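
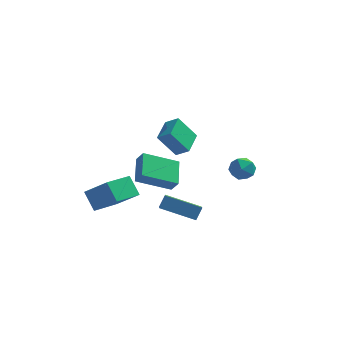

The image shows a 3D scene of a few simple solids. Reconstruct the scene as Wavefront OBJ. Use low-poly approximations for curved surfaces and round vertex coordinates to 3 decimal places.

v -1.128 2.798 -2.708
v -2.128 2.607 -1.321
v -0.927 4.314 -2.353
v -1.927 4.123 -0.967
v -0.373 2.577 -2.193
v -1.373 2.386 -0.807
v -0.172 4.093 -1.839
v -1.172 3.902 -0.452
v -4.363 -3.615 -3.345
v -3.049 -4.22 -2.114
v -4.99 -3 -2.373
v -3.676 -3.605 -1.142
v -3.444 -2.215 -3.638
v -2.13 -2.82 -2.407
v -4.071 -1.6 -2.666
v -2.757 -2.205 -1.435
v -0.718 -1.313 -2.833
v -2.522 -1.967 -1.955
v -0.913 0.209 -2.102
v -2.717 -0.444 -1.224
v -0.303 -1.576 -2.176
v -2.107 -2.229 -1.298
v -0.498 -0.053 -1.445
v -2.302 -0.707 -0.567
v 3.115 -0.833 -0.334
v 3.667 -1.082 -0.888
v 2.333 -1.858 -0.652
v 2.885 -2.107 -1.206
v 3.056 -2.157 -0.405
v 3.539 -1.524 -0.209
v 2.461 -1.416 -1.331
v 2.944 -0.783 -1.135
v 3.262 -1.442 -1.504
v 3.63 -1.901 -0.932
v 2.37 -1.039 -0.608
v 2.738 -1.498 -0.036
v -1.045 -3.232 -2.958
v -0.827 -4.445 -2.232
v -0.797 -2.793 -2.299
v -0.579 -4.006 -1.573
v 0.839 -3.294 -3.627
v 1.057 -4.507 -2.901
v 1.087 -2.855 -2.968
v 1.305 -4.068 -2.242
f 2 4 1
f 5 2 1
f 1 4 3
f 3 5 1
f 2 8 4
f 6 2 5
f 6 8 2
f 4 8 3
f 7 5 3
f 3 8 7
f 7 6 5
f 8 6 7
f 10 12 9
f 13 10 9
f 9 12 11
f 11 13 9
f 10 16 12
f 14 10 13
f 14 16 10
f 12 16 11
f 15 13 11
f 11 16 15
f 15 14 13
f 16 14 15
f 18 20 17
f 21 18 17
f 17 20 19
f 19 21 17
f 18 24 20
f 22 18 21
f 22 24 18
f 20 24 19
f 23 21 19
f 19 24 23
f 23 22 21
f 24 22 23
f 25 36 30
f 25 30 26
f 25 26 32
f 25 32 35
f 25 35 36
f 26 30 34
f 30 36 29
f 36 35 27
f 35 32 31
f 32 26 33
f 28 34 29
f 28 29 27
f 28 27 31
f 28 31 33
f 28 33 34
f 29 34 30
f 27 29 36
f 31 27 35
f 33 31 32
f 34 33 26
f 38 40 37
f 41 38 37
f 37 40 39
f 39 41 37
f 38 44 40
f 42 38 41
f 42 44 38
f 40 44 39
f 43 41 39
f 39 44 43
f 43 42 41
f 44 42 43



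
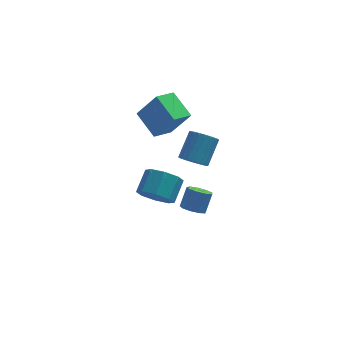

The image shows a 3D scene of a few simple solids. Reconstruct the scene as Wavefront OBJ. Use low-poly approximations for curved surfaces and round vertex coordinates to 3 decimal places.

v -1.122 -2.973 -0.106
v -0.194 -3.277 -0.321
v 0.33 -2.25 0.491
v -0.598 -1.947 0.706
v -0.453 -2.753 -0.816
v 0.071 -1.727 -0.004
v -1.104 -2.359 -0.895
v -0.58 -1.332 -0.083
v -1.766 -2.324 -0.511
v -1.242 -1.297 0.301
v -2.05 -2.67 0.109
v -1.526 -1.643 0.921
v -1.791 -3.193 0.604
v -1.267 -2.167 1.416
v -1.14 -3.588 0.683
v -0.616 -2.561 1.495
v -0.478 -3.623 0.299
v 0.046 -2.596 1.111
v 0.98 -0.152 -3.775
v 1.583 -0.525 -3.798
v 1.984 0.06 -2.769
v 1.38 0.432 -2.745
v 1.633 -0.113 -4.051
v 2.033 0.471 -3.021
v 1.376 0.28 -4.175
v 1.777 0.865 -3.145
v 0.934 0.471 -4.111
v 1.335 1.056 -3.081
v 0.513 0.371 -3.89
v 0.914 0.955 -2.861
v 0.311 0.025 -3.615
v 0.712 0.61 -2.586
v 0.421 -0.403 -3.415
v 0.822 0.181 -2.385
v 0.793 -0.714 -3.383
v 1.194 -0.13 -2.353
v 1.252 -0.762 -3.534
v 1.653 -0.178 -2.505
v 0.109 3.66 -0.616
v -0.841 2.825 -0.236
v -0.72 4.988 0.231
v -1.67 4.153 0.611
v 1.13 3.247 1.029
v 0.18 2.412 1.409
v 0.301 4.575 1.876
v -0.649 3.74 2.256
v 0.987 0.033 -0.022
v 1.507 0.308 -0.564
v 2.153 1.381 0.599
v 1.633 1.107 1.142
v 1.265 0.501 -0.608
v 1.912 1.574 0.556
v 0.981 0.623 -0.563
v 1.628 1.696 0.601
v 0.698 0.655 -0.435
v 1.345 1.728 0.729
v 0.459 0.592 -0.244
v 1.106 1.666 0.919
v 0.3 0.445 -0.02
v 0.947 1.518 1.144
v 0.246 0.234 0.204
v 0.893 1.308 1.368
v 0.304 -0.007 0.394
v 0.951 1.067 1.558
v 0.467 -0.241 0.521
v 1.113 0.832 1.684
v 0.708 -0.434 0.564
v 1.355 0.639 1.728
v 0.992 -0.556 0.519
v 1.639 0.517 1.683
v 1.275 -0.588 0.391
v 1.922 0.485 1.555
v 1.514 -0.526 0.201
v 2.161 0.548 1.364
v 1.673 -0.378 -0.024
v 2.32 0.695 1.14
v 1.727 -0.168 -0.248
v 2.374 0.906 0.916
v 1.669 0.073 -0.438
v 2.316 1.147 0.726
f 2 1 5
f 2 5 3
f 3 5 6
f 3 6 4
f 5 1 7
f 5 7 6
f 6 7 8
f 6 8 4
f 7 1 9
f 7 9 8
f 8 9 10
f 8 10 4
f 9 1 11
f 9 11 10
f 10 11 12
f 10 12 4
f 11 1 13
f 11 13 12
f 12 13 14
f 12 14 4
f 13 1 15
f 13 15 14
f 14 15 16
f 14 16 4
f 15 1 17
f 15 17 16
f 16 17 18
f 16 18 4
f 17 1 2
f 17 2 18
f 18 2 3
f 18 3 4
f 20 19 23
f 20 23 21
f 21 23 24
f 21 24 22
f 23 19 25
f 23 25 24
f 24 25 26
f 24 26 22
f 25 19 27
f 25 27 26
f 26 27 28
f 26 28 22
f 27 19 29
f 27 29 28
f 28 29 30
f 28 30 22
f 29 19 31
f 29 31 30
f 30 31 32
f 30 32 22
f 31 19 33
f 31 33 32
f 32 33 34
f 32 34 22
f 33 19 35
f 33 35 34
f 34 35 36
f 34 36 22
f 35 19 37
f 35 37 36
f 36 37 38
f 36 38 22
f 37 19 20
f 37 20 38
f 38 20 21
f 38 21 22
f 40 42 39
f 43 40 39
f 39 42 41
f 41 43 39
f 40 46 42
f 44 40 43
f 44 46 40
f 42 46 41
f 45 43 41
f 41 46 45
f 45 44 43
f 46 44 45
f 48 47 51
f 48 51 49
f 49 51 52
f 49 52 50
f 51 47 53
f 51 53 52
f 52 53 54
f 52 54 50
f 53 47 55
f 53 55 54
f 54 55 56
f 54 56 50
f 55 47 57
f 55 57 56
f 56 57 58
f 56 58 50
f 57 47 59
f 57 59 58
f 58 59 60
f 58 60 50
f 59 47 61
f 59 61 60
f 60 61 62
f 60 62 50
f 61 47 63
f 61 63 62
f 62 63 64
f 62 64 50
f 63 47 65
f 63 65 64
f 64 65 66
f 64 66 50
f 65 47 67
f 65 67 66
f 66 67 68
f 66 68 50
f 67 47 69
f 67 69 68
f 68 69 70
f 68 70 50
f 69 47 71
f 69 71 70
f 70 71 72
f 70 72 50
f 71 47 73
f 71 73 72
f 72 73 74
f 72 74 50
f 73 47 75
f 73 75 74
f 74 75 76
f 74 76 50
f 75 47 77
f 75 77 76
f 76 77 78
f 76 78 50
f 77 47 79
f 77 79 78
f 78 79 80
f 78 80 50
f 79 47 48
f 79 48 80
f 80 48 49
f 80 49 50



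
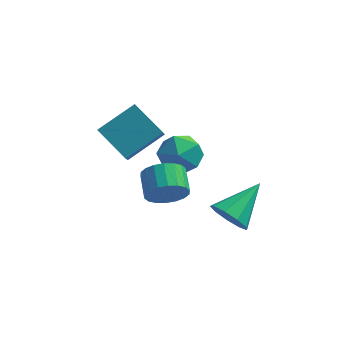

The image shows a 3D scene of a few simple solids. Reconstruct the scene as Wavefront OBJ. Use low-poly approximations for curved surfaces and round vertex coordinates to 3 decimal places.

v 0.953 4.347 0.335
v 1.661 3.837 -0.391
v -0.201 2.923 0.211
v 0.507 2.413 -0.515
v 0.801 2.532 0.575
v 1.514 3.412 0.652
v -0.054 3.348 -0.832
v 0.659 4.228 -0.755
v 1.039 3.219 -1.112
v 1.567 2.715 -0.243
v -0.107 4.045 0.063
v 0.421 3.541 0.932
v 3.339 -0.211 -0.658
v 3.731 0.065 -1.478
v 4.381 1.331 0.358
v 3.171 0.381 -1.382
v 2.689 0.42 -0.948
v 2.512 0.164 -0.377
v 2.721 -0.267 0.062
v 3.22 -0.672 0.164
v 3.774 -0.86 -0.119
v 4.124 -0.745 -0.653
v 4.107 -0.379 -1.19
v 1.144 -1.986 2.136
v 1.432 -1.575 1.377
v 1.084 -0.542 1.805
v 0.796 -0.954 2.564
v 1.048 -1.667 1.289
v 0.7 -0.635 1.717
v 0.683 -1.823 1.369
v 0.335 -0.791 1.796
v 0.409 -2.012 1.6
v 0.061 -0.98 2.028
v 0.281 -2.195 1.938
v -0.067 -1.163 2.366
v 0.323 -2.337 2.315
v -0.024 -1.304 2.743
v 0.529 -2.409 2.656
v 0.181 -1.377 3.084
v 0.856 -2.398 2.895
v 0.508 -1.365 3.323
v 1.24 -2.305 2.983
v 0.892 -1.273 3.411
v 1.605 -2.149 2.904
v 1.257 -1.117 3.331
v 1.879 -1.96 2.672
v 1.531 -0.928 3.1
v 2.007 -1.777 2.334
v 1.659 -0.745 2.762
v 1.964 -1.636 1.957
v 1.617 -0.603 2.385
v 1.759 -1.563 1.616
v 1.411 -0.531 2.044
v -2.425 2.225 1.9
v -2.285 1.13 2.974
v -1.088 3.312 2.835
v -0.948 2.217 3.909
v -1.112 1.443 0.931
v -0.972 0.348 2.005
v 0.225 2.53 1.866
v 0.365 1.435 2.94
f 1 12 6
f 1 6 2
f 1 2 8
f 1 8 11
f 1 11 12
f 2 6 10
f 6 12 5
f 12 11 3
f 11 8 7
f 8 2 9
f 4 10 5
f 4 5 3
f 4 3 7
f 4 7 9
f 4 9 10
f 5 10 6
f 3 5 12
f 7 3 11
f 9 7 8
f 10 9 2
f 14 13 16
f 14 16 15
f 16 13 17
f 16 17 15
f 17 13 18
f 17 18 15
f 18 13 19
f 18 19 15
f 19 13 20
f 19 20 15
f 20 13 21
f 20 21 15
f 21 13 22
f 21 22 15
f 22 13 23
f 22 23 15
f 23 13 14
f 23 14 15
f 25 24 28
f 25 28 26
f 26 28 29
f 26 29 27
f 28 24 30
f 28 30 29
f 29 30 31
f 29 31 27
f 30 24 32
f 30 32 31
f 31 32 33
f 31 33 27
f 32 24 34
f 32 34 33
f 33 34 35
f 33 35 27
f 34 24 36
f 34 36 35
f 35 36 37
f 35 37 27
f 36 24 38
f 36 38 37
f 37 38 39
f 37 39 27
f 38 24 40
f 38 40 39
f 39 40 41
f 39 41 27
f 40 24 42
f 40 42 41
f 41 42 43
f 41 43 27
f 42 24 44
f 42 44 43
f 43 44 45
f 43 45 27
f 44 24 46
f 44 46 45
f 45 46 47
f 45 47 27
f 46 24 48
f 46 48 47
f 47 48 49
f 47 49 27
f 48 24 50
f 48 50 49
f 49 50 51
f 49 51 27
f 50 24 52
f 50 52 51
f 51 52 53
f 51 53 27
f 52 24 25
f 52 25 53
f 53 25 26
f 53 26 27
f 55 57 54
f 58 55 54
f 54 57 56
f 56 58 54
f 55 61 57
f 59 55 58
f 59 61 55
f 57 61 56
f 60 58 56
f 56 61 60
f 60 59 58
f 61 59 60



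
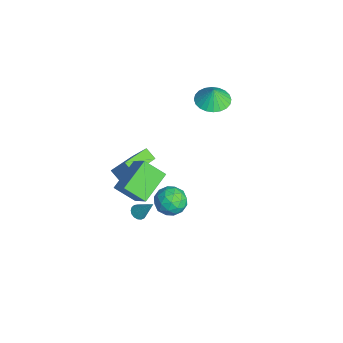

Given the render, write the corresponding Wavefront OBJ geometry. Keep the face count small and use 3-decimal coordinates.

v -0.2 -2.024 -3.531
v 0.137 -1.77 -3.834
v 0.42 -1.316 -2.249
v -0.059 -1.618 -3.823
v -0.288 -1.559 -3.745
v -0.497 -1.606 -3.618
v -0.637 -1.75 -3.471
v -0.677 -1.956 -3.338
v -0.608 -2.178 -3.249
v -0.445 -2.365 -3.224
v -0.226 -2.473 -3.27
v -0.001 -2.479 -3.376
v 0.179 -2.38 -3.517
v 0.272 -2.2 -3.661
v 0.257 -1.98 -3.776
v -3.787 3.215 2.318
v -3.179 4.093 2.245
v -3.673 3.225 3.382
v -3.56 4.26 2.285
v -3.975 4.269 2.329
v -4.361 4.117 2.372
v -4.66 3.828 2.407
v -4.826 3.445 2.428
v -4.834 3.028 2.432
v -4.683 2.639 2.419
v -4.395 2.338 2.391
v -4.015 2.17 2.351
v -3.6 2.162 2.307
v -3.213 2.314 2.264
v -2.914 2.603 2.23
v -2.748 2.986 2.208
v -2.74 3.403 2.204
v -2.891 3.792 2.217
v -1.142 -3.366 -0.087
v -0.089 -2.772 1.654
v -2.024 -1.937 -0.042
v -0.972 -1.343 1.7
v -0.568 -2.997 -0.56
v 0.484 -2.403 1.182
v -1.451 -1.568 -0.514
v -0.398 -0.974 1.227
v 3.909 -3.687 3.882
v 2.749 -2.3 4.737
v 2.522 -3.966 2.453
v 1.363 -2.579 3.309
v 4.537 -2.661 3.071
v 3.378 -1.274 3.927
v 3.151 -2.94 1.643
v 1.991 -1.553 2.498
v -0.553 0.25 -3.873
v 0.107 0.736 -3.248
v -0.647 -1.016 -2.792
v 0.013 -0.53 -2.167
v -0.937 -0.157 -2.303
v -0.88 0.626 -2.971
v 0.34 -0.906 -3.069
v 0.397 -0.123 -3.737
v 0.659 0.021 -2.751
v -0.131 0.484 -2.277
v -0.409 -0.764 -3.763
v -1.199 -0.301 -3.289
v -0.215 0.604 -3.655
v -0.325 -0.884 -2.385
v -0.884 -0.664 -2.464
v -0.496 -0.379 -2.097
v -0.795 0.54 -3.493
v -0.407 0.825 -3.125
v -1.021 0.3 -2.569
v -0.133 -1.105 -2.915
v 0.255 -0.82 -2.547
v -0.044 0.099 -3.943
v 0.344 0.384 -3.576
v 0.481 -0.58 -3.471
v 0.497 0.469 -2.996
v 0.442 -0.275 -2.36
v 0.634 -0.495 -2.891
v 0.668 -0.036 -3.284
v 0.033 0.741 -2.717
v -0.022 -0.003 -2.082
v -0.581 0.217 -2.162
v -0.547 0.677 -2.555
v 0.358 0.321 -2.425
v -0.518 -0.277 -3.958
v -0.573 -1.021 -3.323
v 0.007 -0.957 -3.485
v 0.041 -0.497 -3.878
v -0.982 -0.005 -3.68
v -1.037 -0.749 -3.044
v -1.208 -0.244 -2.756
v -1.174 0.215 -3.149
v -0.898 -0.601 -3.615
f 2 1 4
f 2 4 3
f 4 1 5
f 4 5 3
f 5 1 6
f 5 6 3
f 6 1 7
f 6 7 3
f 7 1 8
f 7 8 3
f 8 1 9
f 8 9 3
f 9 1 10
f 9 10 3
f 10 1 11
f 10 11 3
f 11 1 12
f 11 12 3
f 12 1 13
f 12 13 3
f 13 1 14
f 13 14 3
f 14 1 15
f 14 15 3
f 15 1 2
f 15 2 3
f 17 16 19
f 17 19 18
f 19 16 20
f 19 20 18
f 20 16 21
f 20 21 18
f 21 16 22
f 21 22 18
f 22 16 23
f 22 23 18
f 23 16 24
f 23 24 18
f 24 16 25
f 24 25 18
f 25 16 26
f 25 26 18
f 26 16 27
f 26 27 18
f 27 16 28
f 27 28 18
f 28 16 29
f 28 29 18
f 29 16 30
f 29 30 18
f 30 16 31
f 30 31 18
f 31 16 32
f 31 32 18
f 32 16 33
f 32 33 18
f 33 16 17
f 33 17 18
f 35 37 34
f 38 35 34
f 34 37 36
f 36 38 34
f 35 41 37
f 39 35 38
f 39 41 35
f 37 41 36
f 40 38 36
f 36 41 40
f 40 39 38
f 41 39 40
f 43 45 42
f 46 43 42
f 42 45 44
f 44 46 42
f 43 49 45
f 47 43 46
f 47 49 43
f 45 49 44
f 48 46 44
f 44 49 48
f 48 47 46
f 49 47 48
f 50 87 66
f 87 61 90
f 66 90 55
f 87 90 66
f 50 66 62
f 66 55 67
f 62 67 51
f 66 67 62
f 50 62 71
f 62 51 72
f 71 72 57
f 62 72 71
f 50 71 83
f 71 57 86
f 83 86 60
f 71 86 83
f 50 83 87
f 83 60 91
f 87 91 61
f 83 91 87
f 51 67 78
f 67 55 81
f 78 81 59
f 67 81 78
f 55 90 68
f 90 61 89
f 68 89 54
f 90 89 68
f 61 91 88
f 91 60 84
f 88 84 52
f 91 84 88
f 60 86 85
f 86 57 73
f 85 73 56
f 86 73 85
f 57 72 77
f 72 51 74
f 77 74 58
f 72 74 77
f 53 79 65
f 79 59 80
f 65 80 54
f 79 80 65
f 53 65 63
f 65 54 64
f 63 64 52
f 65 64 63
f 53 63 70
f 63 52 69
f 70 69 56
f 63 69 70
f 53 70 75
f 70 56 76
f 75 76 58
f 70 76 75
f 53 75 79
f 75 58 82
f 79 82 59
f 75 82 79
f 54 80 68
f 80 59 81
f 68 81 55
f 80 81 68
f 52 64 88
f 64 54 89
f 88 89 61
f 64 89 88
f 56 69 85
f 69 52 84
f 85 84 60
f 69 84 85
f 58 76 77
f 76 56 73
f 77 73 57
f 76 73 77
f 59 82 78
f 82 58 74
f 78 74 51
f 82 74 78



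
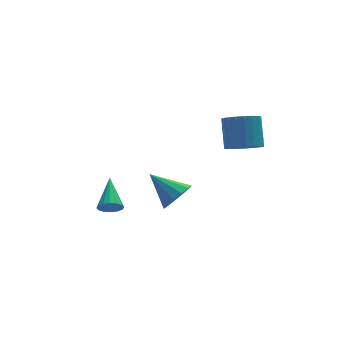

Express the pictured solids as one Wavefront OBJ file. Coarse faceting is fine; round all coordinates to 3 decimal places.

v 0.27 2.571 -3.331
v 1.082 2.71 -2.649
v -0.95 3.889 -2.149
v 1.138 3.138 -3.069
v 0.918 3.387 -3.572
v 0.493 3.377 -3.999
v -0.004 3.11 -4.214
v -0.413 2.673 -4.149
v -0.606 2.203 -3.824
v -0.521 1.85 -3.343
v -0.185 1.726 -2.858
v 0.296 1.87 -2.523
v 0.768 2.237 -2.445
v 2.902 -0.735 2.4
v 3.927 -0.806 2.335
v 4.104 0.363 3.835
v 3.078 0.435 3.9
v 3.845 -0.47 2.083
v 4.022 0.699 3.583
v 3.6 -0.18 1.885
v 3.777 0.989 3.385
v 3.234 0.015 1.777
v 3.411 1.184 3.277
v 2.811 0.08 1.776
v 2.988 1.249 3.276
v 2.403 0.004 1.883
v 2.58 1.173 3.383
v 2.082 -0.199 2.08
v 2.259 0.97 3.58
v 1.902 -0.496 2.332
v 2.079 0.674 3.832
v 1.895 -0.833 2.595
v 2.072 0.336 4.095
v 2.062 -1.153 2.825
v 2.239 0.016 4.325
v 2.374 -1.401 2.982
v 2.551 -0.232 4.482
v 2.778 -1.534 3.038
v 2.955 -0.365 4.538
v 3.203 -1.528 2.983
v 3.379 -0.359 4.483
v 3.575 -1.386 2.828
v 3.752 -0.217 4.328
v 3.832 -1.13 2.599
v 4.008 0.039 4.099
v -3.807 0.936 -2.212
v -3.244 0.622 -1.892
v -3.413 2.704 -1.168
v -3.106 0.774 -2.203
v -3.156 0.97 -2.516
v -3.38 1.157 -2.747
v -3.719 1.285 -2.835
v -4.082 1.319 -2.756
v -4.371 1.251 -2.531
v -4.509 1.098 -2.22
v -4.459 0.902 -1.907
v -4.235 0.715 -1.676
v -3.896 0.588 -1.588
v -3.533 0.554 -1.667
f 2 1 4
f 2 4 3
f 4 1 5
f 4 5 3
f 5 1 6
f 5 6 3
f 6 1 7
f 6 7 3
f 7 1 8
f 7 8 3
f 8 1 9
f 8 9 3
f 9 1 10
f 9 10 3
f 10 1 11
f 10 11 3
f 11 1 12
f 11 12 3
f 12 1 13
f 12 13 3
f 13 1 2
f 13 2 3
f 15 14 18
f 15 18 16
f 16 18 19
f 16 19 17
f 18 14 20
f 18 20 19
f 19 20 21
f 19 21 17
f 20 14 22
f 20 22 21
f 21 22 23
f 21 23 17
f 22 14 24
f 22 24 23
f 23 24 25
f 23 25 17
f 24 14 26
f 24 26 25
f 25 26 27
f 25 27 17
f 26 14 28
f 26 28 27
f 27 28 29
f 27 29 17
f 28 14 30
f 28 30 29
f 29 30 31
f 29 31 17
f 30 14 32
f 30 32 31
f 31 32 33
f 31 33 17
f 32 14 34
f 32 34 33
f 33 34 35
f 33 35 17
f 34 14 36
f 34 36 35
f 35 36 37
f 35 37 17
f 36 14 38
f 36 38 37
f 37 38 39
f 37 39 17
f 38 14 40
f 38 40 39
f 39 40 41
f 39 41 17
f 40 14 42
f 40 42 41
f 41 42 43
f 41 43 17
f 42 14 44
f 42 44 43
f 43 44 45
f 43 45 17
f 44 14 15
f 44 15 45
f 45 15 16
f 45 16 17
f 47 46 49
f 47 49 48
f 49 46 50
f 49 50 48
f 50 46 51
f 50 51 48
f 51 46 52
f 51 52 48
f 52 46 53
f 52 53 48
f 53 46 54
f 53 54 48
f 54 46 55
f 54 55 48
f 55 46 56
f 55 56 48
f 56 46 57
f 56 57 48
f 57 46 58
f 57 58 48
f 58 46 59
f 58 59 48
f 59 46 47
f 59 47 48



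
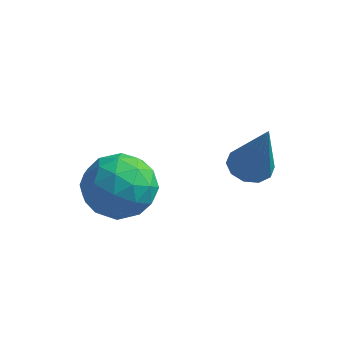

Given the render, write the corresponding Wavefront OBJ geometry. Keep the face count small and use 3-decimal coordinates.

v -1.41 1.261 -0.083
v -0.555 0.547 0.076
v -2.585 -0.127 0.004
v -1.73 -0.841 0.163
v -2.004 -0.103 0.967
v -1.278 0.755 0.913
v -1.862 -0.335 -0.833
v -1.136 0.523 -0.887
v -0.835 -0.439 -0.387
v -0.922 -0.296 0.725
v -2.218 0.716 -0.645
v -2.305 0.859 0.467
v -0.879 1.026 -0.011
v -2.261 -0.606 0.091
v -2.422 -0.172 0.563
v -1.919 -0.591 0.657
v -1.304 1.148 0.481
v -0.802 0.728 0.575
v -1.653 0.346 1.098
v -2.338 -0.308 -0.495
v -1.836 -0.728 -0.401
v -1.221 1.011 -0.577
v -0.718 0.592 -0.483
v -1.487 0.074 -1.018
v -0.541 0.026 -0.19
v -1.232 -0.789 -0.139
v -1.31 -0.492 -0.725
v -0.883 0.012 -0.756
v -0.593 0.11 0.464
v -1.283 -0.705 0.515
v -1.444 -0.271 0.987
v -1.017 0.233 0.956
v -0.757 -0.469 0.191
v -1.857 1.125 -0.435
v -2.547 0.31 -0.384
v -2.123 0.187 -0.876
v -1.696 0.691 -0.907
v -1.908 1.209 0.219
v -2.599 0.394 0.27
v -2.257 0.408 0.836
v -1.83 0.912 0.805
v -2.383 0.889 -0.111
v 1.253 2.582 0.062
v 1.842 2.897 -0.068
v 1.907 2.178 2.038
v 1.571 3.183 0.08
v 1.18 3.239 0.221
v 0.816 3.045 0.302
v 0.619 2.674 0.291
v 0.664 2.267 0.193
v 0.935 1.982 0.045
v 1.326 1.925 -0.097
v 1.69 2.119 -0.177
v 1.887 2.491 -0.166
f 1 38 17
f 38 12 41
f 17 41 6
f 38 41 17
f 1 17 13
f 17 6 18
f 13 18 2
f 17 18 13
f 1 13 22
f 13 2 23
f 22 23 8
f 13 23 22
f 1 22 34
f 22 8 37
f 34 37 11
f 22 37 34
f 1 34 38
f 34 11 42
f 38 42 12
f 34 42 38
f 2 18 29
f 18 6 32
f 29 32 10
f 18 32 29
f 6 41 19
f 41 12 40
f 19 40 5
f 41 40 19
f 12 42 39
f 42 11 35
f 39 35 3
f 42 35 39
f 11 37 36
f 37 8 24
f 36 24 7
f 37 24 36
f 8 23 28
f 23 2 25
f 28 25 9
f 23 25 28
f 4 30 16
f 30 10 31
f 16 31 5
f 30 31 16
f 4 16 14
f 16 5 15
f 14 15 3
f 16 15 14
f 4 14 21
f 14 3 20
f 21 20 7
f 14 20 21
f 4 21 26
f 21 7 27
f 26 27 9
f 21 27 26
f 4 26 30
f 26 9 33
f 30 33 10
f 26 33 30
f 5 31 19
f 31 10 32
f 19 32 6
f 31 32 19
f 3 15 39
f 15 5 40
f 39 40 12
f 15 40 39
f 7 20 36
f 20 3 35
f 36 35 11
f 20 35 36
f 9 27 28
f 27 7 24
f 28 24 8
f 27 24 28
f 10 33 29
f 33 9 25
f 29 25 2
f 33 25 29
f 44 43 46
f 44 46 45
f 46 43 47
f 46 47 45
f 47 43 48
f 47 48 45
f 48 43 49
f 48 49 45
f 49 43 50
f 49 50 45
f 50 43 51
f 50 51 45
f 51 43 52
f 51 52 45
f 52 43 53
f 52 53 45
f 53 43 54
f 53 54 45
f 54 43 44
f 54 44 45



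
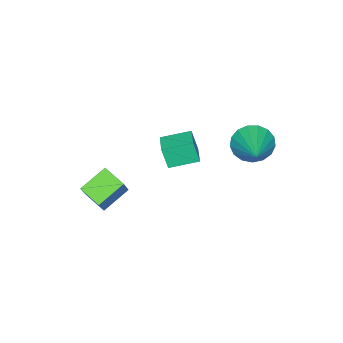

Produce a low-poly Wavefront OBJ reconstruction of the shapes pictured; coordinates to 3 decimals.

v 1.37 -2.518 -1.594
v 1.251 -3.554 -1.243
v 0.149 -2.177 -1.001
v 0.029 -3.212 -0.65
v 2.171 -2.128 -0.17
v 2.051 -3.163 0.181
v 0.949 -1.786 0.423
v 0.83 -2.822 0.774
v 0.31 -0.083 2.948
v 0.346 -0.391 4.014
v -0.526 0.84 3.244
v -0.491 0.532 4.309
v 0.991 0.488 3.091
v 1.026 0.18 4.156
v 0.154 1.411 3.386
v 0.19 1.103 4.452
v -2.395 2.193 2.829
v -1.731 1.739 2.384
v -1.125 3.207 3.691
v -1.822 2.078 2.119
v -2.044 2.444 2.016
v -2.347 2.753 2.1
v -2.661 2.933 2.351
v -2.914 2.944 2.711
v -3.048 2.783 3.098
v -3.033 2.486 3.424
v -2.871 2.123 3.613
v -2.601 1.776 3.623
v -2.283 1.524 3.451
v -1.991 1.426 3.136
v -1.792 1.503 2.751
f 2 4 1
f 5 2 1
f 1 4 3
f 3 5 1
f 2 8 4
f 6 2 5
f 6 8 2
f 4 8 3
f 7 5 3
f 3 8 7
f 7 6 5
f 8 6 7
f 10 12 9
f 13 10 9
f 9 12 11
f 11 13 9
f 10 16 12
f 14 10 13
f 14 16 10
f 12 16 11
f 15 13 11
f 11 16 15
f 15 14 13
f 16 14 15
f 18 17 20
f 18 20 19
f 20 17 21
f 20 21 19
f 21 17 22
f 21 22 19
f 22 17 23
f 22 23 19
f 23 17 24
f 23 24 19
f 24 17 25
f 24 25 19
f 25 17 26
f 25 26 19
f 26 17 27
f 26 27 19
f 27 17 28
f 27 28 19
f 28 17 29
f 28 29 19
f 29 17 30
f 29 30 19
f 30 17 31
f 30 31 19
f 31 17 18
f 31 18 19



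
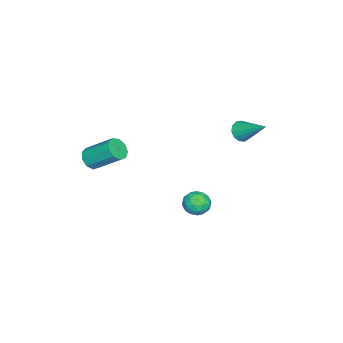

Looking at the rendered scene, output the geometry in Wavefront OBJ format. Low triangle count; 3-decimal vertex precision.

v 2.084 1.142 -1.129
v 2.458 0.893 -1.79
v 0.942 0.967 -1.71
v 1.316 0.718 -2.371
v 1.329 0.268 -1.71
v 2.035 0.376 -1.351
v 1.365 1.484 -2.149
v 2.071 1.592 -1.79
v 2.014 1.104 -2.42
v 1.991 0.352 -2.149
v 1.409 1.508 -1.351
v 1.386 0.756 -1.08
v 2.371 1.033 -1.409
v 1.029 0.827 -2.091
v 1.036 0.563 -1.703
v 1.256 0.416 -2.091
v 2.122 0.729 -1.151
v 2.342 0.583 -1.539
v 1.679 0.215 -1.492
v 1.058 1.277 -1.961
v 1.278 1.131 -2.349
v 2.144 1.444 -1.409
v 2.364 1.297 -1.797
v 1.721 1.645 -2.008
v 2.33 1.01 -2.167
v 1.659 0.907 -2.509
v 1.688 1.358 -2.378
v 2.103 1.421 -2.167
v 2.317 0.569 -2.008
v 1.646 0.466 -2.349
v 1.653 0.201 -1.961
v 2.068 0.265 -1.75
v 2.056 0.693 -2.378
v 1.754 1.394 -1.151
v 1.083 1.291 -1.492
v 1.332 1.595 -1.75
v 1.747 1.659 -1.539
v 1.741 0.953 -0.991
v 1.07 0.85 -1.333
v 1.297 0.439 -1.333
v 1.712 0.502 -1.122
v 1.344 1.167 -1.122
v 3.525 -4.084 1.687
v 4.22 -4.036 1.619
v 4.231 -2.548 2.785
v 3.535 -2.596 2.853
v 4.004 -3.771 1.284
v 4.015 -2.284 2.45
v 3.563 -3.652 1.137
v 3.574 -2.165 2.303
v 3.105 -3.736 1.247
v 3.116 -2.249 2.414
v 2.843 -3.982 1.564
v 2.854 -2.495 2.73
v 2.9 -4.276 1.937
v 2.911 -2.788 3.104
v 3.249 -4.479 2.194
v 3.26 -2.992 3.36
v 3.727 -4.498 2.213
v 3.738 -3.011 3.38
v 4.11 -4.323 1.986
v 4.121 -2.836 3.153
v -0.378 2.561 2.866
v -0.08 2.838 2.346
v 0.178 4.039 3.974
v -0.429 2.967 2.348
v -0.761 2.968 2.515
v -0.972 2.839 2.793
v -0.995 2.622 3.094
v -0.822 2.385 3.322
v -0.508 2.204 3.406
v -0.153 2.137 3.318
v 0.13 2.203 3.087
v 0.252 2.383 2.785
v 0.174 2.62 2.509
f 1 38 17
f 38 12 41
f 17 41 6
f 38 41 17
f 1 17 13
f 17 6 18
f 13 18 2
f 17 18 13
f 1 13 22
f 13 2 23
f 22 23 8
f 13 23 22
f 1 22 34
f 22 8 37
f 34 37 11
f 22 37 34
f 1 34 38
f 34 11 42
f 38 42 12
f 34 42 38
f 2 18 29
f 18 6 32
f 29 32 10
f 18 32 29
f 6 41 19
f 41 12 40
f 19 40 5
f 41 40 19
f 12 42 39
f 42 11 35
f 39 35 3
f 42 35 39
f 11 37 36
f 37 8 24
f 36 24 7
f 37 24 36
f 8 23 28
f 23 2 25
f 28 25 9
f 23 25 28
f 4 30 16
f 30 10 31
f 16 31 5
f 30 31 16
f 4 16 14
f 16 5 15
f 14 15 3
f 16 15 14
f 4 14 21
f 14 3 20
f 21 20 7
f 14 20 21
f 4 21 26
f 21 7 27
f 26 27 9
f 21 27 26
f 4 26 30
f 26 9 33
f 30 33 10
f 26 33 30
f 5 31 19
f 31 10 32
f 19 32 6
f 31 32 19
f 3 15 39
f 15 5 40
f 39 40 12
f 15 40 39
f 7 20 36
f 20 3 35
f 36 35 11
f 20 35 36
f 9 27 28
f 27 7 24
f 28 24 8
f 27 24 28
f 10 33 29
f 33 9 25
f 29 25 2
f 33 25 29
f 44 43 47
f 44 47 45
f 45 47 48
f 45 48 46
f 47 43 49
f 47 49 48
f 48 49 50
f 48 50 46
f 49 43 51
f 49 51 50
f 50 51 52
f 50 52 46
f 51 43 53
f 51 53 52
f 52 53 54
f 52 54 46
f 53 43 55
f 53 55 54
f 54 55 56
f 54 56 46
f 55 43 57
f 55 57 56
f 56 57 58
f 56 58 46
f 57 43 59
f 57 59 58
f 58 59 60
f 58 60 46
f 59 43 61
f 59 61 60
f 60 61 62
f 60 62 46
f 61 43 44
f 61 44 62
f 62 44 45
f 62 45 46
f 64 63 66
f 64 66 65
f 66 63 67
f 66 67 65
f 67 63 68
f 67 68 65
f 68 63 69
f 68 69 65
f 69 63 70
f 69 70 65
f 70 63 71
f 70 71 65
f 71 63 72
f 71 72 65
f 72 63 73
f 72 73 65
f 73 63 74
f 73 74 65
f 74 63 75
f 74 75 65
f 75 63 64
f 75 64 65



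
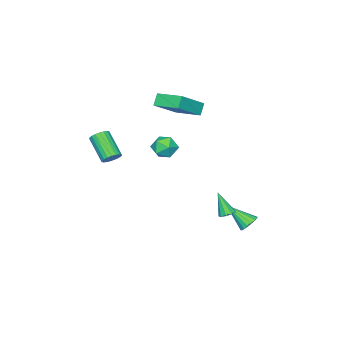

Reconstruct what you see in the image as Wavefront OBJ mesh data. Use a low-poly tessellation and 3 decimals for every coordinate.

v 2.227 1.21 3.57
v 2.619 0.639 3.093
v 1.041 0.581 3.347
v 1.433 0.01 2.87
v 1.566 0.028 3.701
v 2.299 0.416 3.839
v 1.361 0.804 2.601
v 2.094 1.192 2.739
v 2.084 0.387 2.495
v 2.211 -0.092 3.174
v 1.449 1.312 3.266
v 1.576 0.833 3.945
v -3.631 -2.873 2.267
v -4.164 -3.021 2.964
v -3.626 -1.083 2.652
v -4.159 -1.232 3.349
v -1.901 -3.148 3.531
v -2.434 -3.297 4.228
v -1.896 -1.359 3.916
v -2.429 -1.507 4.613
v 1.897 -3.118 0.935
v 2.361 -3.477 0.734
v 1.847 -4.8 1.905
v 1.383 -4.442 2.105
v 2.473 -3.348 0.928
v 1.959 -4.671 2.098
v 2.485 -3.18 1.123
v 1.971 -4.503 2.294
v 2.395 -3.001 1.285
v 1.881 -4.324 2.456
v 2.219 -2.843 1.387
v 1.705 -4.166 2.558
v 1.987 -2.732 1.411
v 1.473 -4.055 2.582
v 1.74 -2.688 1.352
v 1.226 -4.011 2.523
v 1.52 -2.718 1.221
v 1.006 -4.041 2.392
v 1.365 -2.818 1.041
v 0.851 -4.141 2.212
v 1.302 -2.969 0.842
v 0.788 -4.292 2.013
v 1.342 -3.147 0.659
v 0.828 -4.47 1.83
v 1.478 -3.319 0.524
v 0.964 -4.642 1.695
v 1.686 -3.457 0.46
v 1.172 -4.78 1.631
v 1.931 -3.536 0.478
v 1.417 -4.859 1.648
v 2.17 -3.543 0.574
v 1.656 -4.866 1.745
v -0.937 2.886 -2.736
v -0.422 2.816 -2.742
v -1.023 2.134 -1.304
v -0.501 3.125 -2.585
v -0.784 3.322 -2.498
v -1.138 3.315 -2.523
v -1.399 3.108 -2.647
v -1.444 2.797 -2.813
v -1.251 2.527 -2.943
v -0.912 2.426 -2.976
v -0.585 2.539 -2.897
v -2.678 3.158 -4.368
v -2.353 3.588 -3.97
v -2.322 1.802 -3.192
v -2.656 3.6 -3.865
v -2.963 3.511 -3.874
v -3.206 3.341 -3.997
v -3.328 3.129 -4.205
v -3.301 2.923 -4.45
v -3.131 2.772 -4.676
v -2.858 2.709 -4.831
v -2.544 2.749 -4.881
v -2.26 2.883 -4.813
v -2.073 3.079 -4.643
v -2.024 3.294 -4.41
v -2.125 3.478 -4.167
f 1 12 6
f 1 6 2
f 1 2 8
f 1 8 11
f 1 11 12
f 2 6 10
f 6 12 5
f 12 11 3
f 11 8 7
f 8 2 9
f 4 10 5
f 4 5 3
f 4 3 7
f 4 7 9
f 4 9 10
f 5 10 6
f 3 5 12
f 7 3 11
f 9 7 8
f 10 9 2
f 14 16 13
f 17 14 13
f 13 16 15
f 15 17 13
f 14 20 16
f 18 14 17
f 18 20 14
f 16 20 15
f 19 17 15
f 15 20 19
f 19 18 17
f 20 18 19
f 22 21 25
f 22 25 23
f 23 25 26
f 23 26 24
f 25 21 27
f 25 27 26
f 26 27 28
f 26 28 24
f 27 21 29
f 27 29 28
f 28 29 30
f 28 30 24
f 29 21 31
f 29 31 30
f 30 31 32
f 30 32 24
f 31 21 33
f 31 33 32
f 32 33 34
f 32 34 24
f 33 21 35
f 33 35 34
f 34 35 36
f 34 36 24
f 35 21 37
f 35 37 36
f 36 37 38
f 36 38 24
f 37 21 39
f 37 39 38
f 38 39 40
f 38 40 24
f 39 21 41
f 39 41 40
f 40 41 42
f 40 42 24
f 41 21 43
f 41 43 42
f 42 43 44
f 42 44 24
f 43 21 45
f 43 45 44
f 44 45 46
f 44 46 24
f 45 21 47
f 45 47 46
f 46 47 48
f 46 48 24
f 47 21 49
f 47 49 48
f 48 49 50
f 48 50 24
f 49 21 51
f 49 51 50
f 50 51 52
f 50 52 24
f 51 21 22
f 51 22 52
f 52 22 23
f 52 23 24
f 54 53 56
f 54 56 55
f 56 53 57
f 56 57 55
f 57 53 58
f 57 58 55
f 58 53 59
f 58 59 55
f 59 53 60
f 59 60 55
f 60 53 61
f 60 61 55
f 61 53 62
f 61 62 55
f 62 53 63
f 62 63 55
f 63 53 54
f 63 54 55
f 65 64 67
f 65 67 66
f 67 64 68
f 67 68 66
f 68 64 69
f 68 69 66
f 69 64 70
f 69 70 66
f 70 64 71
f 70 71 66
f 71 64 72
f 71 72 66
f 72 64 73
f 72 73 66
f 73 64 74
f 73 74 66
f 74 64 75
f 74 75 66
f 75 64 76
f 75 76 66
f 76 64 77
f 76 77 66
f 77 64 78
f 77 78 66
f 78 64 65
f 78 65 66



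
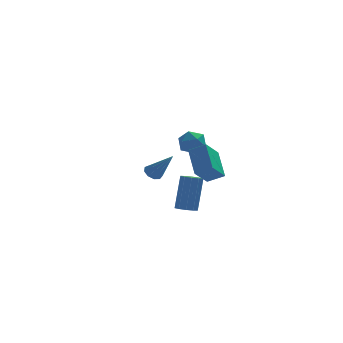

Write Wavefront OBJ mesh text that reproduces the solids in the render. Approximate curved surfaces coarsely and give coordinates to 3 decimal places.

v 2.606 -3.762 -0.625
v 2.495 -2.413 0.403
v 1.789 -3.49 -1.071
v 1.677 -2.141 -0.043
v 3.323 -3.039 -1.497
v 3.211 -1.69 -0.469
v 2.505 -2.767 -1.943
v 2.394 -1.418 -0.915
v 2.869 4.561 -1.551
v 3.375 3.926 -1.377
v 2.165 3.774 -2.383
v 2.671 3.139 -2.209
v 2.152 3.427 -1.628
v 2.587 3.914 -1.114
v 2.953 3.786 -2.646
v 3.388 4.273 -2.132
v 3.427 3.446 -2.054
v 2.931 3.225 -1.425
v 2.609 4.475 -2.335
v 2.113 4.254 -1.706
v -0.08 -2.629 -1.235
v 0.2 -2.907 -1.574
v 0.76 -3.431 0.115
v 0.368 -2.603 -1.498
v 0.327 -2.311 -1.299
v 0.095 -2.168 -1.07
v -0.218 -2.241 -0.918
v -0.467 -2.496 -0.915
v -0.534 -2.813 -1.061
v -0.389 -3.044 -1.289
v -0.099 -3.081 -1.491
v 1.765 -0.914 -4.556
v 2.182 -0.531 -4.758
v 2.551 0.076 -2.846
v 2.135 -0.306 -2.644
v 1.856 -0.354 -4.751
v 2.225 0.254 -2.839
v 1.496 -0.39 -4.67
v 1.865 0.218 -2.758
v 1.239 -0.626 -4.546
v 1.608 -0.019 -2.634
v 1.183 -0.972 -4.425
v 1.552 -0.365 -2.513
v 1.349 -1.296 -4.354
v 1.718 -0.689 -2.442
v 1.675 -1.474 -4.361
v 2.044 -0.866 -2.449
v 2.035 -1.438 -4.442
v 2.404 -0.83 -2.53
v 2.292 -1.201 -4.566
v 2.661 -0.594 -2.654
v 2.348 -0.855 -4.687
v 2.717 -0.248 -2.775
f 2 4 1
f 5 2 1
f 1 4 3
f 3 5 1
f 2 8 4
f 6 2 5
f 6 8 2
f 4 8 3
f 7 5 3
f 3 8 7
f 7 6 5
f 8 6 7
f 9 20 14
f 9 14 10
f 9 10 16
f 9 16 19
f 9 19 20
f 10 14 18
f 14 20 13
f 20 19 11
f 19 16 15
f 16 10 17
f 12 18 13
f 12 13 11
f 12 11 15
f 12 15 17
f 12 17 18
f 13 18 14
f 11 13 20
f 15 11 19
f 17 15 16
f 18 17 10
f 22 21 24
f 22 24 23
f 24 21 25
f 24 25 23
f 25 21 26
f 25 26 23
f 26 21 27
f 26 27 23
f 27 21 28
f 27 28 23
f 28 21 29
f 28 29 23
f 29 21 30
f 29 30 23
f 30 21 31
f 30 31 23
f 31 21 22
f 31 22 23
f 33 32 36
f 33 36 34
f 34 36 37
f 34 37 35
f 36 32 38
f 36 38 37
f 37 38 39
f 37 39 35
f 38 32 40
f 38 40 39
f 39 40 41
f 39 41 35
f 40 32 42
f 40 42 41
f 41 42 43
f 41 43 35
f 42 32 44
f 42 44 43
f 43 44 45
f 43 45 35
f 44 32 46
f 44 46 45
f 45 46 47
f 45 47 35
f 46 32 48
f 46 48 47
f 47 48 49
f 47 49 35
f 48 32 50
f 48 50 49
f 49 50 51
f 49 51 35
f 50 32 52
f 50 52 51
f 51 52 53
f 51 53 35
f 52 32 33
f 52 33 53
f 53 33 34
f 53 34 35



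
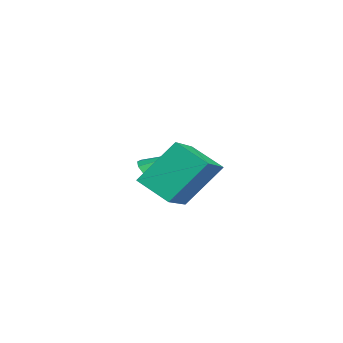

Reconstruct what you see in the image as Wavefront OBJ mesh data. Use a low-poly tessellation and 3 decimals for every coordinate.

v -2.468 -1.394 -4.152
v -1.821 -1.943 -3.724
v -2.372 -0.406 -3.028
v -1.573 -1.668 -3.988
v -1.53 -1.33 -4.289
v -1.702 -1.007 -4.558
v -2.049 -0.772 -4.735
v -2.492 -0.68 -4.778
v -2.93 -0.752 -4.678
v -3.262 -0.971 -4.457
v -3.412 -1.286 -4.166
v -3.346 -1.627 -3.872
v -3.078 -1.914 -3.642
v -2.671 -2.082 -3.529
v -2.218 -2.093 -3.559
v -0.428 -1.733 -3.525
v 1.241 -2.438 -2.566
v -0.74 -0.474 -2.056
v 0.93 -1.178 -1.098
v 0.33 -0.802 -4.162
v 2 -1.506 -3.204
v 0.019 0.458 -2.694
v 1.688 -0.247 -1.735
f 2 1 4
f 2 4 3
f 4 1 5
f 4 5 3
f 5 1 6
f 5 6 3
f 6 1 7
f 6 7 3
f 7 1 8
f 7 8 3
f 8 1 9
f 8 9 3
f 9 1 10
f 9 10 3
f 10 1 11
f 10 11 3
f 11 1 12
f 11 12 3
f 12 1 13
f 12 13 3
f 13 1 14
f 13 14 3
f 14 1 15
f 14 15 3
f 15 1 2
f 15 2 3
f 17 19 16
f 20 17 16
f 16 19 18
f 18 20 16
f 17 23 19
f 21 17 20
f 21 23 17
f 19 23 18
f 22 20 18
f 18 23 22
f 22 21 20
f 23 21 22



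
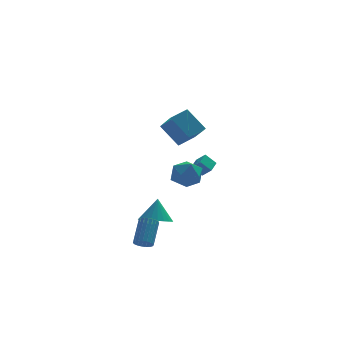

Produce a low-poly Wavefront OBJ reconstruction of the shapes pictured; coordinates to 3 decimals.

v 0.294 2.161 -1.145
v 1.041 1.959 -0.285
v 0.679 0.481 -1.875
v 1.426 0.279 -1.015
v 0.291 0.322 -0.797
v 0.053 1.36 -0.346
v 1.667 1.08 -1.814
v 1.429 2.118 -1.363
v 1.889 1.291 -0.699
v 1.039 0.823 -0.07
v 0.681 1.617 -2.09
v -0.169 1.149 -1.461
v -1.897 -2.336 -3.366
v -1.096 -1.736 -3.744
v -1.623 -1.724 -1.814
v -1.42 -1.477 -3.789
v -1.817 -1.348 -3.769
v -2.226 -1.37 -3.689
v -2.585 -1.539 -3.559
v -2.839 -1.83 -3.399
v -2.95 -2.197 -3.235
v -2.9 -2.586 -3.09
v -2.698 -2.936 -2.988
v -2.374 -3.195 -2.943
v -1.977 -3.324 -2.962
v -1.568 -3.302 -3.043
v -1.209 -3.133 -3.173
v -0.955 -2.842 -3.332
v -0.844 -2.475 -3.496
v -0.893 -2.086 -3.641
v 1.553 2.915 -1.173
v 2.028 2.455 -0.593
v 2.1 3.809 -0.914
v 2.576 3.349 -0.334
v 2.224 2.711 -1.886
v 2.7 2.251 -1.306
v 2.772 3.605 -1.627
v 3.247 3.145 -1.047
v -0.248 -1.305 2.359
v 0.035 -2.822 3.535
v -1.171 -0.427 3.714
v -0.888 -1.944 4.89
v 0.908 -0.756 2.79
v 1.191 -2.273 3.966
v -0.015 0.122 4.145
v 0.268 -1.395 5.321
v -3.03 -4.104 -4.434
v -2.445 -4.274 -4.546
v -1.844 -3.086 -3.219
v -2.43 -2.916 -3.106
v -2.475 -4.077 -4.709
v -1.875 -2.889 -3.381
v -2.602 -3.884 -4.824
v -2.002 -2.696 -3.497
v -2.802 -3.73 -4.872
v -2.202 -2.541 -3.545
v -3.042 -3.64 -4.844
v -2.442 -2.451 -3.517
v -3.28 -3.63 -4.745
v -2.68 -2.442 -3.418
v -3.475 -3.702 -4.592
v -2.875 -2.514 -3.265
v -3.592 -3.844 -4.412
v -2.992 -2.656 -3.085
v -3.613 -4.031 -4.236
v -3.013 -2.843 -2.908
v -3.533 -4.231 -4.093
v -2.933 -3.042 -2.766
v -3.365 -4.408 -4.01
v -2.765 -3.22 -2.683
v -3.14 -4.533 -4
v -2.54 -3.345 -2.672
v -2.896 -4.584 -4.065
v -2.296 -3.396 -2.737
v -2.675 -4.552 -4.193
v -2.075 -3.364 -2.866
v -2.515 -4.442 -4.364
v -1.915 -3.254 -3.036
f 1 12 6
f 1 6 2
f 1 2 8
f 1 8 11
f 1 11 12
f 2 6 10
f 6 12 5
f 12 11 3
f 11 8 7
f 8 2 9
f 4 10 5
f 4 5 3
f 4 3 7
f 4 7 9
f 4 9 10
f 5 10 6
f 3 5 12
f 7 3 11
f 9 7 8
f 10 9 2
f 14 13 16
f 14 16 15
f 16 13 17
f 16 17 15
f 17 13 18
f 17 18 15
f 18 13 19
f 18 19 15
f 19 13 20
f 19 20 15
f 20 13 21
f 20 21 15
f 21 13 22
f 21 22 15
f 22 13 23
f 22 23 15
f 23 13 24
f 23 24 15
f 24 13 25
f 24 25 15
f 25 13 26
f 25 26 15
f 26 13 27
f 26 27 15
f 27 13 28
f 27 28 15
f 28 13 29
f 28 29 15
f 29 13 30
f 29 30 15
f 30 13 14
f 30 14 15
f 32 34 31
f 35 32 31
f 31 34 33
f 33 35 31
f 32 38 34
f 36 32 35
f 36 38 32
f 34 38 33
f 37 35 33
f 33 38 37
f 37 36 35
f 38 36 37
f 40 42 39
f 43 40 39
f 39 42 41
f 41 43 39
f 40 46 42
f 44 40 43
f 44 46 40
f 42 46 41
f 45 43 41
f 41 46 45
f 45 44 43
f 46 44 45
f 48 47 51
f 48 51 49
f 49 51 52
f 49 52 50
f 51 47 53
f 51 53 52
f 52 53 54
f 52 54 50
f 53 47 55
f 53 55 54
f 54 55 56
f 54 56 50
f 55 47 57
f 55 57 56
f 56 57 58
f 56 58 50
f 57 47 59
f 57 59 58
f 58 59 60
f 58 60 50
f 59 47 61
f 59 61 60
f 60 61 62
f 60 62 50
f 61 47 63
f 61 63 62
f 62 63 64
f 62 64 50
f 63 47 65
f 63 65 64
f 64 65 66
f 64 66 50
f 65 47 67
f 65 67 66
f 66 67 68
f 66 68 50
f 67 47 69
f 67 69 68
f 68 69 70
f 68 70 50
f 69 47 71
f 69 71 70
f 70 71 72
f 70 72 50
f 71 47 73
f 71 73 72
f 72 73 74
f 72 74 50
f 73 47 75
f 73 75 74
f 74 75 76
f 74 76 50
f 75 47 77
f 75 77 76
f 76 77 78
f 76 78 50
f 77 47 48
f 77 48 78
f 78 48 49
f 78 49 50



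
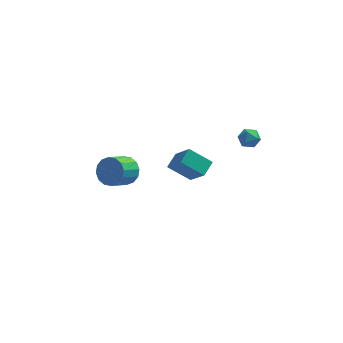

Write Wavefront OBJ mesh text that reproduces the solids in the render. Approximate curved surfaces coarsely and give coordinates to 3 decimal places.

v 3.283 0.333 2.462
v 3.904 0.157 2.552
v 3.176 -0.417 1.728
v 3.797 -0.593 1.818
v 3.356 -0.704 2.285
v 3.422 -0.24 2.738
v 3.658 -0.02 1.542
v 3.724 0.444 1.995
v 4.136 -0.061 1.983
v 3.949 -0.484 2.443
v 3.131 0.224 1.837
v 2.944 -0.199 2.297
v -3.008 2.171 -2.937
v -2.718 2.567 -2.171
v -3.482 1.624 -1.396
v -3.772 1.229 -2.163
v -3.114 2.795 -2.284
v -3.879 1.853 -1.509
v -3.482 2.857 -2.572
v -4.246 1.914 -1.797
v -3.722 2.734 -2.958
v -4.487 1.792 -2.183
v -3.772 2.461 -3.338
v -4.536 1.519 -2.563
v -3.616 2.111 -3.612
v -4.381 1.168 -2.837
v -3.298 1.776 -3.704
v -4.062 0.833 -2.929
v -2.901 1.547 -3.591
v -3.666 0.605 -2.816
v -2.534 1.486 -3.303
v -3.298 0.543 -2.528
v -2.293 1.608 -2.917
v -3.058 0.666 -2.142
v -2.244 1.881 -2.537
v -3.008 0.939 -1.762
v -2.399 2.232 -2.263
v -3.164 1.289 -1.488
v 0.607 -2.73 1.009
v -0.571 -2.494 1.803
v 1.007 -1.962 1.373
v -0.171 -1.725 2.167
v 1.311 -3.735 2.353
v 0.133 -3.498 3.147
v 1.711 -2.966 2.717
v 0.533 -2.73 3.511
f 1 12 6
f 1 6 2
f 1 2 8
f 1 8 11
f 1 11 12
f 2 6 10
f 6 12 5
f 12 11 3
f 11 8 7
f 8 2 9
f 4 10 5
f 4 5 3
f 4 3 7
f 4 7 9
f 4 9 10
f 5 10 6
f 3 5 12
f 7 3 11
f 9 7 8
f 10 9 2
f 14 13 17
f 14 17 15
f 15 17 18
f 15 18 16
f 17 13 19
f 17 19 18
f 18 19 20
f 18 20 16
f 19 13 21
f 19 21 20
f 20 21 22
f 20 22 16
f 21 13 23
f 21 23 22
f 22 23 24
f 22 24 16
f 23 13 25
f 23 25 24
f 24 25 26
f 24 26 16
f 25 13 27
f 25 27 26
f 26 27 28
f 26 28 16
f 27 13 29
f 27 29 28
f 28 29 30
f 28 30 16
f 29 13 31
f 29 31 30
f 30 31 32
f 30 32 16
f 31 13 33
f 31 33 32
f 32 33 34
f 32 34 16
f 33 13 35
f 33 35 34
f 34 35 36
f 34 36 16
f 35 13 37
f 35 37 36
f 36 37 38
f 36 38 16
f 37 13 14
f 37 14 38
f 38 14 15
f 38 15 16
f 40 42 39
f 43 40 39
f 39 42 41
f 41 43 39
f 40 46 42
f 44 40 43
f 44 46 40
f 42 46 41
f 45 43 41
f 41 46 45
f 45 44 43
f 46 44 45



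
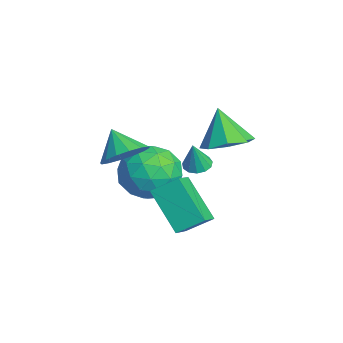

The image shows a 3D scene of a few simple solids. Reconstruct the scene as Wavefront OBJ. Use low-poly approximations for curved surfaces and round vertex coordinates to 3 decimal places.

v -1.368 -1.047 -3.718
v -0.555 -1.543 -3.188
v -1.196 -0.112 -3.107
v -0.383 -0.608 -2.577
v -0.117 -0.412 -5.043
v 0.696 -0.908 -4.513
v 0.055 0.523 -4.432
v 0.868 0.027 -3.902
v -2.239 0.413 -3.177
v -1.895 0.042 -3.336
v -1.961 0.187 -2.043
v -1.742 0.298 -3.322
v -1.746 0.59 -3.262
v -1.907 0.827 -3.176
v -2.173 0.932 -3.09
v -2.46 0.872 -3.032
v -2.676 0.667 -3.02
v -2.754 0.381 -3.058
v -2.668 0.106 -3.134
v -2.446 -0.072 -3.224
v -2.158 -0.096 -3.299
v -1.563 1.301 -1.83
v -0.887 1.853 -1.429
v -2.217 1.099 -0.45
v -1.472 2.239 -1.649
v -2.11 2.076 -1.976
v -2.427 1.459 -2.216
v -2.238 0.749 -2.231
v -1.654 0.362 -2.01
v -1.016 0.526 -1.684
v -0.699 1.143 -1.443
v 0.499 -2.522 -0.67
v 0.978 -3.227 -0.5
v -0.259 -2.838 0.15
v 1.14 -2.908 -0.227
v 1.13 -2.485 -0.073
v 0.951 -2.072 -0.078
v 0.651 -1.779 -0.243
v 0.309 -1.686 -0.522
v 0.019 -1.816 -0.84
v -0.143 -2.136 -1.113
v -0.133 -2.559 -1.267
v 0.046 -2.972 -1.261
v 0.347 -3.264 -1.097
v 0.688 -3.358 -0.818
v -3.149 -0.751 -3.164
v -2.402 -0.417 -4.054
v -1.858 -2.103 -2.586
v -1.111 -1.769 -3.476
v -1.313 -1.024 -2.545
v -2.111 -0.189 -2.902
v -2.149 -2.331 -3.738
v -2.947 -1.496 -4.095
v -1.783 -1.394 -4.408
v -1.267 -0.586 -3.671
v -2.993 -1.934 -2.969
v -2.477 -1.126 -2.232
v -2.889 -0.465 -3.659
v -1.371 -2.055 -2.981
v -1.49 -1.617 -2.434
v -1.051 -1.421 -2.957
v -2.718 -0.331 -2.983
v -2.279 -0.135 -3.506
v -1.639 -0.492 -2.619
v -1.981 -2.385 -3.134
v -1.542 -2.189 -3.657
v -3.209 -1.099 -3.683
v -2.77 -0.903 -4.206
v -2.621 -2.028 -4.021
v -2.086 -0.843 -4.391
v -1.327 -1.638 -4.052
v -1.937 -1.968 -4.205
v -2.406 -1.477 -4.415
v -1.782 -0.368 -3.958
v -1.024 -1.163 -3.618
v -1.143 -0.725 -3.071
v -1.612 -0.234 -3.281
v -1.419 -0.942 -4.166
v -3.236 -1.357 -3.022
v -2.478 -2.152 -2.682
v -2.648 -2.286 -3.359
v -3.117 -1.795 -3.569
v -2.933 -0.882 -2.588
v -2.174 -1.677 -2.249
v -1.854 -1.043 -2.225
v -2.323 -0.552 -2.435
v -2.841 -1.578 -2.474
f 2 4 1
f 5 2 1
f 1 4 3
f 3 5 1
f 2 8 4
f 6 2 5
f 6 8 2
f 4 8 3
f 7 5 3
f 3 8 7
f 7 6 5
f 8 6 7
f 10 9 12
f 10 12 11
f 12 9 13
f 12 13 11
f 13 9 14
f 13 14 11
f 14 9 15
f 14 15 11
f 15 9 16
f 15 16 11
f 16 9 17
f 16 17 11
f 17 9 18
f 17 18 11
f 18 9 19
f 18 19 11
f 19 9 20
f 19 20 11
f 20 9 21
f 20 21 11
f 21 9 10
f 21 10 11
f 23 22 25
f 23 25 24
f 25 22 26
f 25 26 24
f 26 22 27
f 26 27 24
f 27 22 28
f 27 28 24
f 28 22 29
f 28 29 24
f 29 22 30
f 29 30 24
f 30 22 31
f 30 31 24
f 31 22 23
f 31 23 24
f 33 32 35
f 33 35 34
f 35 32 36
f 35 36 34
f 36 32 37
f 36 37 34
f 37 32 38
f 37 38 34
f 38 32 39
f 38 39 34
f 39 32 40
f 39 40 34
f 40 32 41
f 40 41 34
f 41 32 42
f 41 42 34
f 42 32 43
f 42 43 34
f 43 32 44
f 43 44 34
f 44 32 45
f 44 45 34
f 45 32 33
f 45 33 34
f 46 83 62
f 83 57 86
f 62 86 51
f 83 86 62
f 46 62 58
f 62 51 63
f 58 63 47
f 62 63 58
f 46 58 67
f 58 47 68
f 67 68 53
f 58 68 67
f 46 67 79
f 67 53 82
f 79 82 56
f 67 82 79
f 46 79 83
f 79 56 87
f 83 87 57
f 79 87 83
f 47 63 74
f 63 51 77
f 74 77 55
f 63 77 74
f 51 86 64
f 86 57 85
f 64 85 50
f 86 85 64
f 57 87 84
f 87 56 80
f 84 80 48
f 87 80 84
f 56 82 81
f 82 53 69
f 81 69 52
f 82 69 81
f 53 68 73
f 68 47 70
f 73 70 54
f 68 70 73
f 49 75 61
f 75 55 76
f 61 76 50
f 75 76 61
f 49 61 59
f 61 50 60
f 59 60 48
f 61 60 59
f 49 59 66
f 59 48 65
f 66 65 52
f 59 65 66
f 49 66 71
f 66 52 72
f 71 72 54
f 66 72 71
f 49 71 75
f 71 54 78
f 75 78 55
f 71 78 75
f 50 76 64
f 76 55 77
f 64 77 51
f 76 77 64
f 48 60 84
f 60 50 85
f 84 85 57
f 60 85 84
f 52 65 81
f 65 48 80
f 81 80 56
f 65 80 81
f 54 72 73
f 72 52 69
f 73 69 53
f 72 69 73
f 55 78 74
f 78 54 70
f 74 70 47
f 78 70 74



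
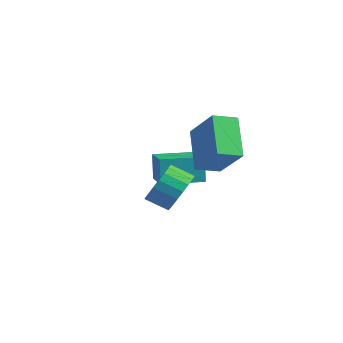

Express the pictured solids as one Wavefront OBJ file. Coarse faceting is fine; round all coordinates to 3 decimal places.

v -1.595 2.56 1.355
v -2.905 3.433 2.805
v -1.227 3.608 1.057
v -2.536 4.481 2.506
v -0.084 2.439 2.794
v -1.393 3.312 4.243
v 0.285 3.487 2.495
v -1.025 4.36 3.945
v -4.166 2.505 -0.076
v -4.42 2.666 1.199
v -3.289 4.168 -0.111
v -3.543 4.328 1.164
v -2.837 1.812 0.276
v -3.091 1.972 1.551
v -1.96 3.474 0.241
v -2.214 3.635 1.516
v 1.512 -0.744 2.183
v 2.196 -1.257 2.641
v 1.452 -1.808 3.136
v 0.768 -1.296 2.677
v 2.138 -0.949 2.895
v 1.393 -1.501 3.39
v 1.971 -0.606 3.026
v 1.226 -1.158 3.521
v 1.724 -0.287 3.012
v 0.98 -0.839 3.506
v 1.441 -0.047 2.853
v 0.697 -0.599 3.348
v 1.171 0.072 2.579
v 0.426 -0.479 3.074
v 0.959 0.051 2.237
v 0.215 -0.501 2.731
v 0.843 -0.108 1.885
v 0.099 -0.66 2.379
v 0.843 -0.377 1.584
v 0.098 -0.929 2.079
v 0.958 -0.71 1.387
v 0.214 -1.261 1.882
v 1.169 -1.048 1.328
v 0.425 -1.6 1.822
v 1.44 -1.334 1.416
v 0.695 -1.886 1.911
v 1.723 -1.518 1.637
v 0.978 -2.069 2.132
v 1.969 -1.568 1.952
v 1.225 -2.12 2.447
v 2.137 -1.476 2.307
v 1.393 -2.027 2.802
f 2 4 1
f 5 2 1
f 1 4 3
f 3 5 1
f 2 8 4
f 6 2 5
f 6 8 2
f 4 8 3
f 7 5 3
f 3 8 7
f 7 6 5
f 8 6 7
f 10 12 9
f 13 10 9
f 9 12 11
f 11 13 9
f 10 16 12
f 14 10 13
f 14 16 10
f 12 16 11
f 15 13 11
f 11 16 15
f 15 14 13
f 16 14 15
f 18 17 21
f 18 21 19
f 19 21 22
f 19 22 20
f 21 17 23
f 21 23 22
f 22 23 24
f 22 24 20
f 23 17 25
f 23 25 24
f 24 25 26
f 24 26 20
f 25 17 27
f 25 27 26
f 26 27 28
f 26 28 20
f 27 17 29
f 27 29 28
f 28 29 30
f 28 30 20
f 29 17 31
f 29 31 30
f 30 31 32
f 30 32 20
f 31 17 33
f 31 33 32
f 32 33 34
f 32 34 20
f 33 17 35
f 33 35 34
f 34 35 36
f 34 36 20
f 35 17 37
f 35 37 36
f 36 37 38
f 36 38 20
f 37 17 39
f 37 39 38
f 38 39 40
f 38 40 20
f 39 17 41
f 39 41 40
f 40 41 42
f 40 42 20
f 41 17 43
f 41 43 42
f 42 43 44
f 42 44 20
f 43 17 45
f 43 45 44
f 44 45 46
f 44 46 20
f 45 17 47
f 45 47 46
f 46 47 48
f 46 48 20
f 47 17 18
f 47 18 48
f 48 18 19
f 48 19 20



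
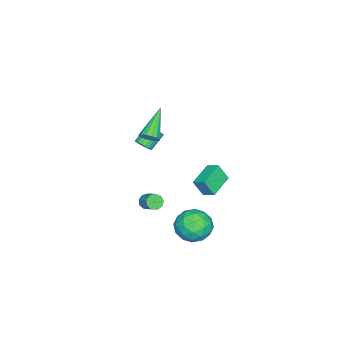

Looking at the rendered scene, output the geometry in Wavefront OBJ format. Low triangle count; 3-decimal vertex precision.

v 1.799 -3.052 -2.902
v 2.197 -3.086 -3.219
v 2.72 -2.402 -2.635
v 2.321 -2.368 -2.318
v 1.982 -2.832 -3.324
v 2.505 -2.148 -2.74
v 1.682 -2.681 -3.232
v 2.204 -1.997 -2.648
v 1.436 -2.703 -2.985
v 1.958 -2.02 -2.401
v 1.36 -2.889 -2.7
v 1.882 -2.205 -2.116
v 1.489 -3.151 -2.509
v 2.012 -2.467 -1.925
v 1.763 -3.366 -2.502
v 2.286 -2.683 -1.918
v 2.054 -3.435 -2.682
v 2.577 -2.751 -2.098
v 2.225 -3.324 -2.965
v 2.748 -2.64 -2.381
v 0.433 -3.87 0.496
v 0.781 -3.583 0.793
v -0.105 -3.262 1.521
v -0.453 -3.55 1.224
v 0.711 -3.431 0.642
v -0.174 -3.111 1.37
v 0.594 -3.356 0.466
v -0.292 -3.036 1.194
v 0.449 -3.369 0.296
v -0.437 -3.049 1.023
v 0.301 -3.469 0.159
v -0.585 -3.149 0.887
v 0.176 -3.638 0.082
v -0.71 -3.318 0.809
v 0.095 -3.848 0.075
v -0.79 -3.528 0.803
v 0.073 -4.061 0.142
v -0.813 -3.741 0.869
v 0.113 -4.241 0.27
v -0.773 -3.921 0.997
v 0.208 -4.357 0.437
v -0.678 -4.037 1.164
v 0.342 -4.389 0.614
v -0.544 -4.069 1.342
v 0.492 -4.331 0.771
v -0.394 -4.011 1.498
v 0.632 -4.193 0.88
v -0.254 -3.873 1.608
v 0.737 -4 0.923
v -0.149 -3.68 1.651
v 0.789 -3.784 0.893
v -0.096 -3.464 1.62
v 2.256 0.379 -2.869
v 2.872 0.539 -3.797
v 1.388 -0.999 -3.683
v 2.004 -0.839 -4.611
v 2.488 -1.236 -3.676
v 3.024 -0.385 -3.173
v 1.236 -0.075 -4.307
v 1.772 0.776 -3.804
v 2.241 0.258 -4.686
v 3.015 -0.459 -4.296
v 1.245 -0.001 -3.184
v 2.019 -0.718 -2.794
v 2.64 0.58 -3.262
v 1.62 -1.04 -4.218
v 1.904 -1.273 -3.669
v 2.266 -1.18 -4.214
v 2.73 0.037 -2.895
v 3.092 0.131 -3.441
v 2.866 -0.912 -3.369
v 1.168 -0.591 -4.039
v 1.53 -0.497 -4.585
v 1.994 0.72 -3.266
v 2.356 0.813 -3.811
v 1.394 0.452 -4.111
v 2.631 0.509 -4.33
v 2.121 -0.301 -4.808
v 1.67 0.148 -4.629
v 1.985 0.648 -4.334
v 3.086 0.087 -4.101
v 2.576 -0.723 -4.578
v 2.861 -0.956 -4.029
v 3.176 -0.456 -3.734
v 2.715 -0.078 -4.623
v 1.684 0.263 -2.902
v 1.174 -0.547 -3.379
v 1.084 -0.004 -3.746
v 1.399 0.496 -3.451
v 2.139 -0.159 -2.672
v 1.629 -0.969 -3.15
v 2.275 -1.108 -3.146
v 2.59 -0.608 -2.851
v 1.545 -0.382 -2.857
v 2.354 -2.656 2.861
v 2.709 -2.685 3.331
v 0.686 -2.724 4.119
v 2.663 -2.387 3.286
v 2.534 -2.16 3.127
v 2.356 -2.067 2.897
v 2.178 -2.131 2.657
v 2.047 -2.335 2.472
v 1.998 -2.626 2.391
v 2.044 -2.924 2.436
v 2.174 -3.151 2.595
v 2.351 -3.244 2.825
v 2.529 -3.18 3.065
v 2.661 -2.976 3.25
v -1.513 -0.338 -2.547
v -1.356 -0.876 -1.542
v -1.33 0.387 -2.187
v -1.173 -0.151 -1.182
v 0.013 -0.549 -2.898
v 0.17 -1.087 -1.893
v 0.196 0.176 -2.538
v 0.353 -0.362 -1.533
f 2 1 5
f 2 5 3
f 3 5 6
f 3 6 4
f 5 1 7
f 5 7 6
f 6 7 8
f 6 8 4
f 7 1 9
f 7 9 8
f 8 9 10
f 8 10 4
f 9 1 11
f 9 11 10
f 10 11 12
f 10 12 4
f 11 1 13
f 11 13 12
f 12 13 14
f 12 14 4
f 13 1 15
f 13 15 14
f 14 15 16
f 14 16 4
f 15 1 17
f 15 17 16
f 16 17 18
f 16 18 4
f 17 1 19
f 17 19 18
f 18 19 20
f 18 20 4
f 19 1 2
f 19 2 20
f 20 2 3
f 20 3 4
f 22 21 25
f 22 25 23
f 23 25 26
f 23 26 24
f 25 21 27
f 25 27 26
f 26 27 28
f 26 28 24
f 27 21 29
f 27 29 28
f 28 29 30
f 28 30 24
f 29 21 31
f 29 31 30
f 30 31 32
f 30 32 24
f 31 21 33
f 31 33 32
f 32 33 34
f 32 34 24
f 33 21 35
f 33 35 34
f 34 35 36
f 34 36 24
f 35 21 37
f 35 37 36
f 36 37 38
f 36 38 24
f 37 21 39
f 37 39 38
f 38 39 40
f 38 40 24
f 39 21 41
f 39 41 40
f 40 41 42
f 40 42 24
f 41 21 43
f 41 43 42
f 42 43 44
f 42 44 24
f 43 21 45
f 43 45 44
f 44 45 46
f 44 46 24
f 45 21 47
f 45 47 46
f 46 47 48
f 46 48 24
f 47 21 49
f 47 49 48
f 48 49 50
f 48 50 24
f 49 21 51
f 49 51 50
f 50 51 52
f 50 52 24
f 51 21 22
f 51 22 52
f 52 22 23
f 52 23 24
f 53 90 69
f 90 64 93
f 69 93 58
f 90 93 69
f 53 69 65
f 69 58 70
f 65 70 54
f 69 70 65
f 53 65 74
f 65 54 75
f 74 75 60
f 65 75 74
f 53 74 86
f 74 60 89
f 86 89 63
f 74 89 86
f 53 86 90
f 86 63 94
f 90 94 64
f 86 94 90
f 54 70 81
f 70 58 84
f 81 84 62
f 70 84 81
f 58 93 71
f 93 64 92
f 71 92 57
f 93 92 71
f 64 94 91
f 94 63 87
f 91 87 55
f 94 87 91
f 63 89 88
f 89 60 76
f 88 76 59
f 89 76 88
f 60 75 80
f 75 54 77
f 80 77 61
f 75 77 80
f 56 82 68
f 82 62 83
f 68 83 57
f 82 83 68
f 56 68 66
f 68 57 67
f 66 67 55
f 68 67 66
f 56 66 73
f 66 55 72
f 73 72 59
f 66 72 73
f 56 73 78
f 73 59 79
f 78 79 61
f 73 79 78
f 56 78 82
f 78 61 85
f 82 85 62
f 78 85 82
f 57 83 71
f 83 62 84
f 71 84 58
f 83 84 71
f 55 67 91
f 67 57 92
f 91 92 64
f 67 92 91
f 59 72 88
f 72 55 87
f 88 87 63
f 72 87 88
f 61 79 80
f 79 59 76
f 80 76 60
f 79 76 80
f 62 85 81
f 85 61 77
f 81 77 54
f 85 77 81
f 96 95 98
f 96 98 97
f 98 95 99
f 98 99 97
f 99 95 100
f 99 100 97
f 100 95 101
f 100 101 97
f 101 95 102
f 101 102 97
f 102 95 103
f 102 103 97
f 103 95 104
f 103 104 97
f 104 95 105
f 104 105 97
f 105 95 106
f 105 106 97
f 106 95 107
f 106 107 97
f 107 95 108
f 107 108 97
f 108 95 96
f 108 96 97
f 110 112 109
f 113 110 109
f 109 112 111
f 111 113 109
f 110 116 112
f 114 110 113
f 114 116 110
f 112 116 111
f 115 113 111
f 111 116 115
f 115 114 113
f 116 114 115



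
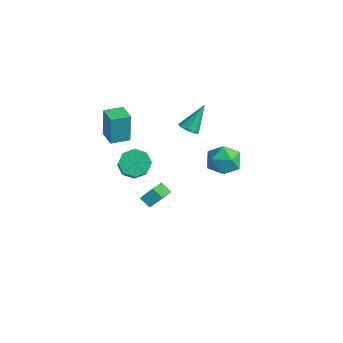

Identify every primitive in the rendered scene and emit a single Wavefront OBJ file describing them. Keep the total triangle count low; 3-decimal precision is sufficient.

v -2.853 -0.435 -4.292
v -2.573 0.259 -3.599
v -2.179 -0.243 -4.756
v -1.9 0.45 -4.063
v -1.76 -1.87 -3.297
v -1.481 -1.177 -2.604
v -1.087 -1.679 -3.761
v -0.807 -0.985 -3.068
v -2.774 -3.61 2.651
v -2.858 -3.472 4.544
v -2.482 -2.489 2.583
v -2.566 -2.352 4.476
v -1.614 -3.908 2.724
v -1.698 -3.771 4.617
v -1.322 -2.788 2.656
v -1.406 -2.65 4.549
v -1.845 -2.196 -0.168
v -1.101 -1.91 -0.647
v -0.07 -2.558 0.569
v -0.815 -2.844 1.048
v -1.335 -1.419 -0.187
v -0.304 -2.067 1.028
v -1.867 -1.384 0.284
v -0.836 -2.031 1.499
v -2.387 -1.824 0.49
v -1.356 -2.471 1.705
v -2.59 -2.482 0.311
v -1.559 -3.13 1.527
v -2.356 -2.973 -0.148
v -1.325 -3.621 1.067
v -1.824 -3.009 -0.619
v -0.793 -3.656 0.596
v -1.304 -2.569 -0.825
v -0.273 -3.216 0.39
v -1.897 1.679 1.013
v -1.376 2.005 0.773
v -1.943 2.881 2.547
v -1.814 2.195 0.61
v -2.301 2.083 0.684
v -2.552 1.734 0.95
v -2.418 1.353 1.253
v -1.979 1.162 1.415
v -1.492 1.274 1.342
v -1.242 1.623 1.076
v 1.579 2.34 0.193
v 2.555 1.842 0.398
v 0.725 1.038 1.102
v 1.701 0.54 1.307
v 1.459 1.515 1.792
v 1.987 2.319 1.229
v 1.293 0.561 0.271
v 1.821 1.365 -0.292
v 2.378 0.743 0.446
v 2.481 1.333 1.386
v 0.799 1.547 0.114
v 0.902 2.137 1.054
f 2 4 1
f 5 2 1
f 1 4 3
f 3 5 1
f 2 8 4
f 6 2 5
f 6 8 2
f 4 8 3
f 7 5 3
f 3 8 7
f 7 6 5
f 8 6 7
f 10 12 9
f 13 10 9
f 9 12 11
f 11 13 9
f 10 16 12
f 14 10 13
f 14 16 10
f 12 16 11
f 15 13 11
f 11 16 15
f 15 14 13
f 16 14 15
f 18 17 21
f 18 21 19
f 19 21 22
f 19 22 20
f 21 17 23
f 21 23 22
f 22 23 24
f 22 24 20
f 23 17 25
f 23 25 24
f 24 25 26
f 24 26 20
f 25 17 27
f 25 27 26
f 26 27 28
f 26 28 20
f 27 17 29
f 27 29 28
f 28 29 30
f 28 30 20
f 29 17 31
f 29 31 30
f 30 31 32
f 30 32 20
f 31 17 33
f 31 33 32
f 32 33 34
f 32 34 20
f 33 17 18
f 33 18 34
f 34 18 19
f 34 19 20
f 36 35 38
f 36 38 37
f 38 35 39
f 38 39 37
f 39 35 40
f 39 40 37
f 40 35 41
f 40 41 37
f 41 35 42
f 41 42 37
f 42 35 43
f 42 43 37
f 43 35 44
f 43 44 37
f 44 35 36
f 44 36 37
f 45 56 50
f 45 50 46
f 45 46 52
f 45 52 55
f 45 55 56
f 46 50 54
f 50 56 49
f 56 55 47
f 55 52 51
f 52 46 53
f 48 54 49
f 48 49 47
f 48 47 51
f 48 51 53
f 48 53 54
f 49 54 50
f 47 49 56
f 51 47 55
f 53 51 52
f 54 53 46



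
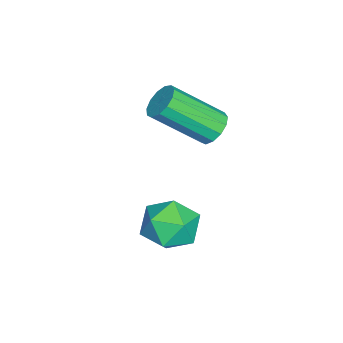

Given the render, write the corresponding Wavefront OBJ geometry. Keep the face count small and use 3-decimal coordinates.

v 0.694 0.778 -1.948
v 1.025 1.187 -2.658
v 2.015 0.413 -1.542
v 2.346 0.822 -2.252
v 1.981 1.294 -1.601
v 1.165 1.52 -1.852
v 1.875 0.08 -2.348
v 1.059 0.306 -2.599
v 1.755 0.755 -2.905
v 1.82 1.505 -2.444
v 1.22 0.095 -1.756
v 1.285 0.845 -1.295
v -1.014 1.364 -0.134
v -0.517 1.264 -0.416
v -0.13 -0.104 0.752
v -0.626 -0.004 1.034
v -0.448 1.482 -0.183
v -0.061 0.114 0.985
v -0.558 1.663 0.066
v -0.171 0.295 1.233
v -0.814 1.749 0.251
v -0.427 0.381 1.419
v -1.132 1.713 0.314
v -0.745 0.344 1.482
v -1.413 1.566 0.235
v -1.026 0.197 1.403
v -1.567 1.355 0.039
v -1.18 -0.014 1.206
v -1.545 1.147 -0.212
v -1.158 -0.222 0.955
v -1.355 1.008 -0.438
v -0.968 -0.361 0.729
v -1.056 0.982 -0.568
v -0.669 -0.387 0.6
v -0.743 1.077 -0.559
v -0.356 -0.291 0.608
f 1 12 6
f 1 6 2
f 1 2 8
f 1 8 11
f 1 11 12
f 2 6 10
f 6 12 5
f 12 11 3
f 11 8 7
f 8 2 9
f 4 10 5
f 4 5 3
f 4 3 7
f 4 7 9
f 4 9 10
f 5 10 6
f 3 5 12
f 7 3 11
f 9 7 8
f 10 9 2
f 14 13 17
f 14 17 15
f 15 17 18
f 15 18 16
f 17 13 19
f 17 19 18
f 18 19 20
f 18 20 16
f 19 13 21
f 19 21 20
f 20 21 22
f 20 22 16
f 21 13 23
f 21 23 22
f 22 23 24
f 22 24 16
f 23 13 25
f 23 25 24
f 24 25 26
f 24 26 16
f 25 13 27
f 25 27 26
f 26 27 28
f 26 28 16
f 27 13 29
f 27 29 28
f 28 29 30
f 28 30 16
f 29 13 31
f 29 31 30
f 30 31 32
f 30 32 16
f 31 13 33
f 31 33 32
f 32 33 34
f 32 34 16
f 33 13 35
f 33 35 34
f 34 35 36
f 34 36 16
f 35 13 14
f 35 14 36
f 36 14 15
f 36 15 16



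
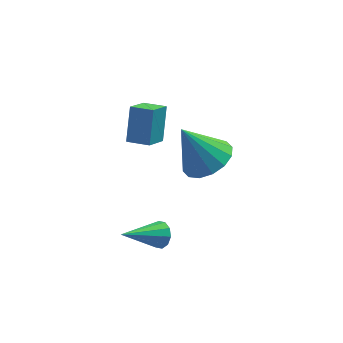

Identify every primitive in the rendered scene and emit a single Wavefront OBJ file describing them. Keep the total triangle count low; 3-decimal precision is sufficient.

v -0.693 0.948 -0.012
v -0.541 1.72 1.146
v -1.463 1.307 -0.15
v -1.31 2.079 1.008
v -0.23 1.721 -0.588
v -0.077 2.493 0.57
v -0.999 2.08 -0.726
v -0.847 2.852 0.432
v -0.423 -2.011 -1.828
v -0.121 -2.061 -1.407
v -1.697 -2.669 -0.992
v -0.262 -1.772 -1.394
v -0.464 -1.575 -1.547
v -0.651 -1.544 -1.807
v -0.75 -1.691 -2.075
v -0.725 -1.96 -2.248
v -0.584 -2.249 -2.261
v -0.381 -2.446 -2.108
v -0.195 -2.478 -1.848
v -0.096 -2.33 -1.581
v 1.194 0.104 0.038
v 1.842 0.727 0.345
v 0.326 0.256 1.562
v 1.499 1 0.122
v 1.074 1.032 -0.123
v 0.681 0.816 -0.325
v 0.426 0.409 -0.43
v 0.376 -0.08 -0.409
v 0.546 -0.519 -0.269
v 0.889 -0.792 -0.046
v 1.314 -0.824 0.199
v 1.707 -0.608 0.402
v 1.962 -0.201 0.506
v 2.012 0.288 0.486
f 2 4 1
f 5 2 1
f 1 4 3
f 3 5 1
f 2 8 4
f 6 2 5
f 6 8 2
f 4 8 3
f 7 5 3
f 3 8 7
f 7 6 5
f 8 6 7
f 10 9 12
f 10 12 11
f 12 9 13
f 12 13 11
f 13 9 14
f 13 14 11
f 14 9 15
f 14 15 11
f 15 9 16
f 15 16 11
f 16 9 17
f 16 17 11
f 17 9 18
f 17 18 11
f 18 9 19
f 18 19 11
f 19 9 20
f 19 20 11
f 20 9 10
f 20 10 11
f 22 21 24
f 22 24 23
f 24 21 25
f 24 25 23
f 25 21 26
f 25 26 23
f 26 21 27
f 26 27 23
f 27 21 28
f 27 28 23
f 28 21 29
f 28 29 23
f 29 21 30
f 29 30 23
f 30 21 31
f 30 31 23
f 31 21 32
f 31 32 23
f 32 21 33
f 32 33 23
f 33 21 34
f 33 34 23
f 34 21 22
f 34 22 23



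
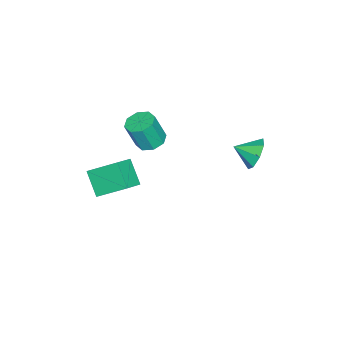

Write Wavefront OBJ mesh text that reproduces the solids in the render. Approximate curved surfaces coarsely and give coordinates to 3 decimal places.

v -2.932 -1.995 -3.036
v -2.184 -1.513 -3.043
v -1.839 -2.023 -1.331
v -2.588 -2.505 -1.324
v -2.722 -1.155 -2.829
v -2.378 -1.666 -1.116
v -3.384 -1.289 -2.735
v -3.039 -1.8 -1.023
v -3.781 -1.837 -2.818
v -3.436 -2.347 -1.106
v -3.681 -2.477 -3.029
v -3.336 -2.987 -1.317
v -3.142 -2.834 -3.244
v -2.798 -3.345 -1.531
v -2.481 -2.7 -3.337
v -2.136 -3.211 -1.625
v -2.084 -2.153 -3.254
v -1.739 -2.663 -1.542
v -0.715 -4.043 -4.28
v 0.431 -4.27 -3.666
v -0.997 -2.356 -3.132
v 0.149 -2.583 -2.518
v 0.091 -3.117 -5.442
v 1.237 -3.344 -4.828
v -0.191 -1.43 -4.294
v 0.955 -1.657 -3.68
v -2.674 4.13 -1.743
v -2.002 3.984 -2.523
v -2.306 3.01 -1.217
v -1.678 4.377 -1.912
v -1.937 4.625 -1.201
v -2.627 4.583 -0.808
v -3.345 4.276 -0.962
v -3.669 3.883 -1.573
v -3.411 3.634 -2.284
v -2.72 3.676 -2.677
f 2 1 5
f 2 5 3
f 3 5 6
f 3 6 4
f 5 1 7
f 5 7 6
f 6 7 8
f 6 8 4
f 7 1 9
f 7 9 8
f 8 9 10
f 8 10 4
f 9 1 11
f 9 11 10
f 10 11 12
f 10 12 4
f 11 1 13
f 11 13 12
f 12 13 14
f 12 14 4
f 13 1 15
f 13 15 14
f 14 15 16
f 14 16 4
f 15 1 17
f 15 17 16
f 16 17 18
f 16 18 4
f 17 1 2
f 17 2 18
f 18 2 3
f 18 3 4
f 20 22 19
f 23 20 19
f 19 22 21
f 21 23 19
f 20 26 22
f 24 20 23
f 24 26 20
f 22 26 21
f 25 23 21
f 21 26 25
f 25 24 23
f 26 24 25
f 28 27 30
f 28 30 29
f 30 27 31
f 30 31 29
f 31 27 32
f 31 32 29
f 32 27 33
f 32 33 29
f 33 27 34
f 33 34 29
f 34 27 35
f 34 35 29
f 35 27 36
f 35 36 29
f 36 27 28
f 36 28 29



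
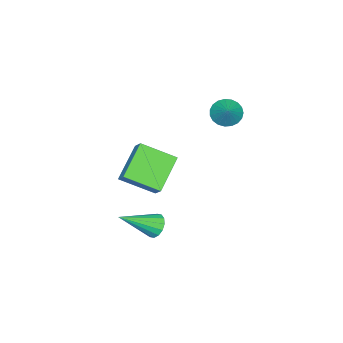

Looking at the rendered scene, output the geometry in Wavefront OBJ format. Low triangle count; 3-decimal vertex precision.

v 2.816 2.552 -4.261
v 3.18 3.125 -4.092
v 4.184 1.348 -3.119
v 2.932 3.092 -3.831
v 2.653 2.913 -3.684
v 2.417 2.638 -3.692
v 2.289 2.34 -3.852
v 2.301 2.098 -4.122
v 2.452 1.978 -4.429
v 2.7 2.012 -4.691
v 2.979 2.19 -4.838
v 3.215 2.466 -4.83
v 3.344 2.764 -4.669
v 3.331 3.005 -4.399
v 1.173 0.523 -0.371
v 1.599 1.067 0.295
v 0.497 2.127 -1.25
v 0.923 2.672 -0.584
v 2.917 0.608 -1.556
v 3.343 1.153 -0.89
v 2.241 2.213 -2.435
v 2.667 2.757 -1.769
v -3.161 3.109 0.184
v -2.846 3.567 -0.419
v -2.339 3.611 0.996
v -3.091 3.77 -0.296
v -3.348 3.858 -0.09
v -3.573 3.817 0.163
v -3.727 3.653 0.419
v -3.782 3.395 0.635
v -3.731 3.088 0.773
v -3.58 2.784 0.809
v -3.357 2.536 0.737
v -3.101 2.387 0.569
v -2.854 2.363 0.335
v -2.661 2.468 0.074
v -2.554 2.684 -0.167
v -2.552 2.973 -0.348
v -2.655 3.285 -0.437
f 2 1 4
f 2 4 3
f 4 1 5
f 4 5 3
f 5 1 6
f 5 6 3
f 6 1 7
f 6 7 3
f 7 1 8
f 7 8 3
f 8 1 9
f 8 9 3
f 9 1 10
f 9 10 3
f 10 1 11
f 10 11 3
f 11 1 12
f 11 12 3
f 12 1 13
f 12 13 3
f 13 1 14
f 13 14 3
f 14 1 2
f 14 2 3
f 16 18 15
f 19 16 15
f 15 18 17
f 17 19 15
f 16 22 18
f 20 16 19
f 20 22 16
f 18 22 17
f 21 19 17
f 17 22 21
f 21 20 19
f 22 20 21
f 24 23 26
f 24 26 25
f 26 23 27
f 26 27 25
f 27 23 28
f 27 28 25
f 28 23 29
f 28 29 25
f 29 23 30
f 29 30 25
f 30 23 31
f 30 31 25
f 31 23 32
f 31 32 25
f 32 23 33
f 32 33 25
f 33 23 34
f 33 34 25
f 34 23 35
f 34 35 25
f 35 23 36
f 35 36 25
f 36 23 37
f 36 37 25
f 37 23 38
f 37 38 25
f 38 23 39
f 38 39 25
f 39 23 24
f 39 24 25

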